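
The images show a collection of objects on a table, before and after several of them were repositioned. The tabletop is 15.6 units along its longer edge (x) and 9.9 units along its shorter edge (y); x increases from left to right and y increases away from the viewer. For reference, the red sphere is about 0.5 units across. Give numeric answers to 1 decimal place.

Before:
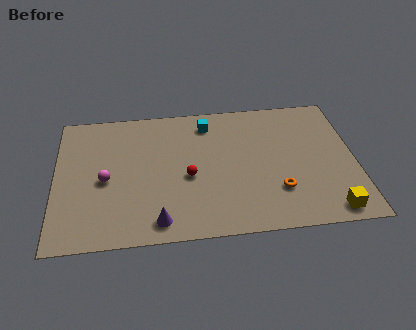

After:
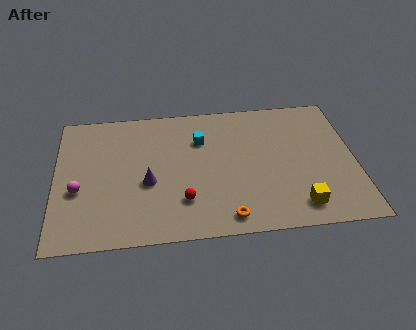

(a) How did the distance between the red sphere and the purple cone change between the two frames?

-1.1

The distance was about 3.4 in the first image and 2.3 in the second, so they moved 1.1 units closer together.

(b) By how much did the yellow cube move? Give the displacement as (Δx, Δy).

(-1.6, 0.5)

The yellow cube was at about (14.1, 1.1) and moved to about (12.5, 1.6).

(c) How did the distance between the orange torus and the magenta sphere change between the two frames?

-1.0

The distance was about 9.1 in the first image and 8.1 in the second, so they moved 1.0 units closer together.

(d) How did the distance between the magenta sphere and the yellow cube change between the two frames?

-0.5

Before: roughly 12.0 units apart; after: 11.5. That's 0.5 units closer together.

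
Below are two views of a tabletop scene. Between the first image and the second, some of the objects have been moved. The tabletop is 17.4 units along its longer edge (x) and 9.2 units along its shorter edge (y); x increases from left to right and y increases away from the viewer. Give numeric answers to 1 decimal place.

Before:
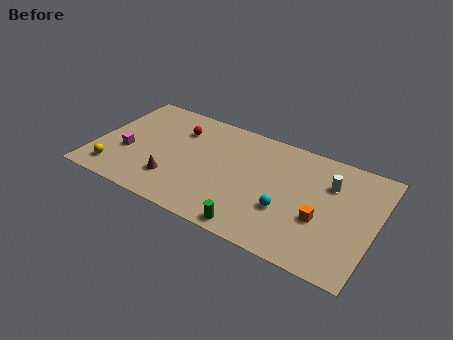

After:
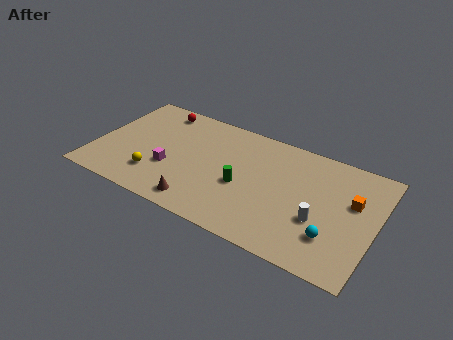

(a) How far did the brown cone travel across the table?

2.2

From (5.1, 2.4) to (7.0, 1.3), the brown cone covered √(1.9² + 1.1²) ≈ 2.2 units.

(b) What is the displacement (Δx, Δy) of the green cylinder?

(-1.1, 3.0)

The green cylinder was at about (10.4, 0.9) and moved to about (9.3, 3.9).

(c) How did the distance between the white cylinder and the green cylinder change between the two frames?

-2.1

The distance was about 6.9 in the first image and 4.8 in the second, so they moved 2.1 units closer together.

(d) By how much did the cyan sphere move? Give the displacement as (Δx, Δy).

(2.9, -0.7)

From the two frames, the cyan sphere sits at roughly (12.1, 3.2) before and (15.0, 2.5) after.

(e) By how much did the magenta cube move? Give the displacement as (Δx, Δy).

(2.8, -0.2)

The magenta cube started near (2.0, 3.5) and ended near (4.8, 3.3).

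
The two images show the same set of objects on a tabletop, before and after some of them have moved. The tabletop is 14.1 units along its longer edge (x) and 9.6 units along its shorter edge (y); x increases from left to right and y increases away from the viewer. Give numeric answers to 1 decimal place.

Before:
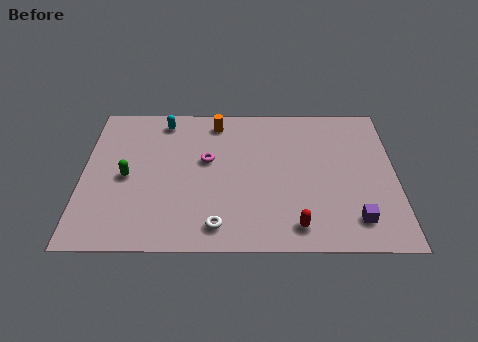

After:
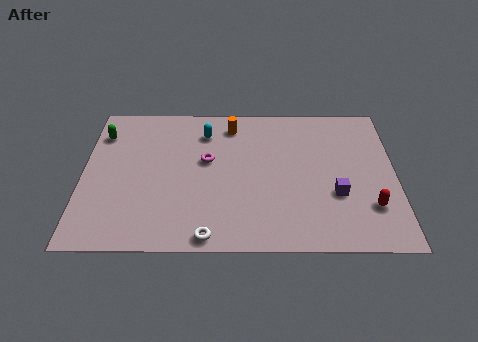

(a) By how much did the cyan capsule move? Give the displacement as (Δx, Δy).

(1.9, -0.8)

The cyan capsule was at about (3.6, 8.3) and moved to about (5.5, 7.5).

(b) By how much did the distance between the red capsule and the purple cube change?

-0.9

They were about 2.6 units apart before and 1.7 after — 0.9 units closer together.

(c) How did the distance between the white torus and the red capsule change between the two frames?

+3.9

Before: roughly 3.5 units apart; after: 7.4. That's 3.9 units further apart.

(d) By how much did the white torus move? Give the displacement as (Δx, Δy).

(-0.4, -0.6)

The white torus was at about (6.1, 1.4) and moved to about (5.7, 0.8).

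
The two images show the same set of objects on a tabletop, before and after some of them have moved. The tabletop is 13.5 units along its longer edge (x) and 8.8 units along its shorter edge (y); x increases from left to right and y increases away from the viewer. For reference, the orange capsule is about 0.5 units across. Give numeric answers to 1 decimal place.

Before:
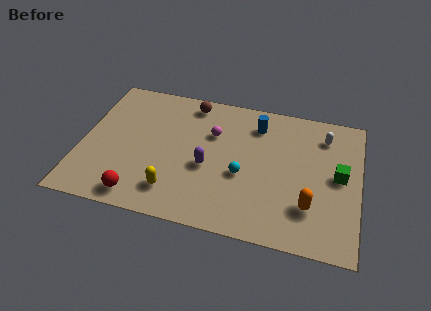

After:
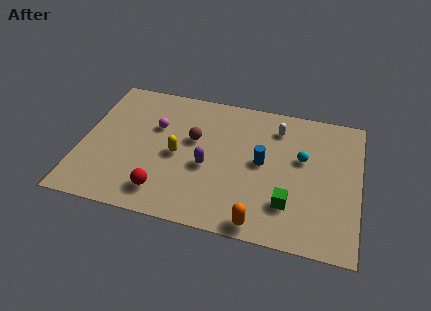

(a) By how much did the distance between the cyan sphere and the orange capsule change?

+1.3

The distance was about 3.5 in the first image and 4.8 in the second, so they moved 1.3 units further apart.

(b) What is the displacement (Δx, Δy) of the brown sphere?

(0.3, -2.4)

From the two frames, the brown sphere sits at roughly (5.1, 7.7) before and (5.4, 5.3) after.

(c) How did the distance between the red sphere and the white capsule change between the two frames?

-2.9

Before: roughly 10.4 units apart; after: 7.5. That's 2.9 units closer together.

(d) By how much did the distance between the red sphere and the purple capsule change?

-1.1

The distance was about 4.0 in the first image and 2.9 in the second, so they moved 1.1 units closer together.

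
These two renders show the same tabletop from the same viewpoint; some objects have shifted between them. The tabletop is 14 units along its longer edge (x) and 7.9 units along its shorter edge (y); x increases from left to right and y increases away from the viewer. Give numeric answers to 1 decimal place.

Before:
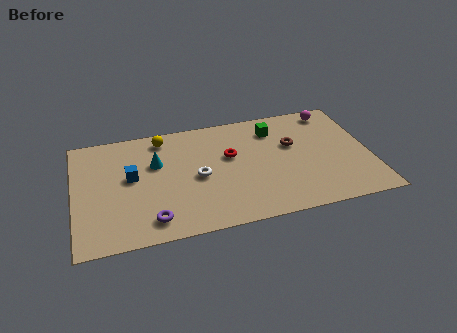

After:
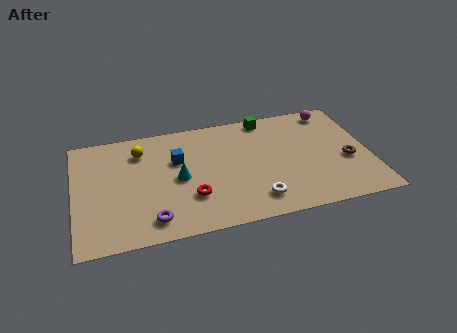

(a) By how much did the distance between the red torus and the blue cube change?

-2.0

Before: roughly 4.7 units apart; after: 2.7. That's 2.0 units closer together.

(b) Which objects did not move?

the purple torus and the magenta sphere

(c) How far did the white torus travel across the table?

3.4

The white torus moved from about (5.8, 3.7) to (8.4, 1.5), a distance of √(2.6² + 2.2²) ≈ 3.4.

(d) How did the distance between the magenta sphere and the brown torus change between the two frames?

+0.8

They were about 2.9 units apart before and 3.7 after — 0.8 units further apart.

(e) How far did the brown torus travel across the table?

3.0

The brown torus moved from about (10.4, 4.9) to (12.9, 3.2), a distance of √(2.5² + 1.7²) ≈ 3.0.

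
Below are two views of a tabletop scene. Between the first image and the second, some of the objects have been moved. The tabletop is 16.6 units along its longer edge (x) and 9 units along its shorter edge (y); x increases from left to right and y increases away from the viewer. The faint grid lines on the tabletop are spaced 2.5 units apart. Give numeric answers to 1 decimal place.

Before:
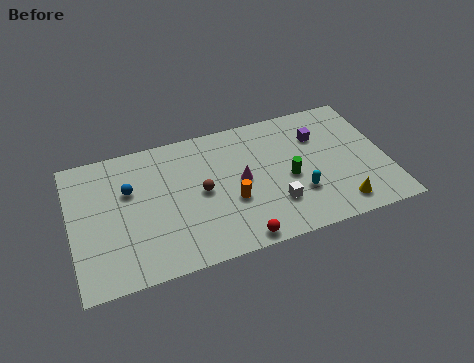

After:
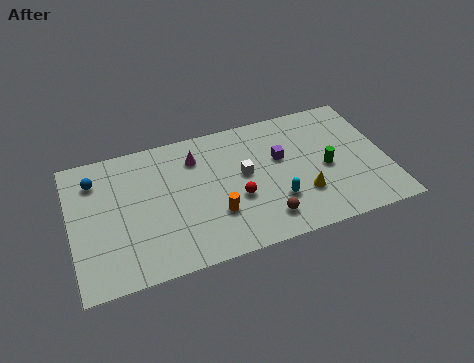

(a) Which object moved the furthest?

the brown sphere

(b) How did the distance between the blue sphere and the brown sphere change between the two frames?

+6.1

Before: roughly 3.9 units apart; after: 10.0. That's 6.1 units further apart.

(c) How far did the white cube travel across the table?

2.9

From (10.5, 2.5) to (9.1, 5.0), the white cube covered √(1.4² + 2.5²) ≈ 2.9 units.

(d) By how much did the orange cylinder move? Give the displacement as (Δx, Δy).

(-0.9, -0.6)

From the two frames, the orange cylinder sits at roughly (8.3, 3.4) before and (7.4, 2.8) after.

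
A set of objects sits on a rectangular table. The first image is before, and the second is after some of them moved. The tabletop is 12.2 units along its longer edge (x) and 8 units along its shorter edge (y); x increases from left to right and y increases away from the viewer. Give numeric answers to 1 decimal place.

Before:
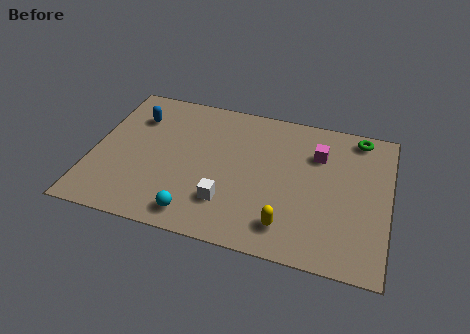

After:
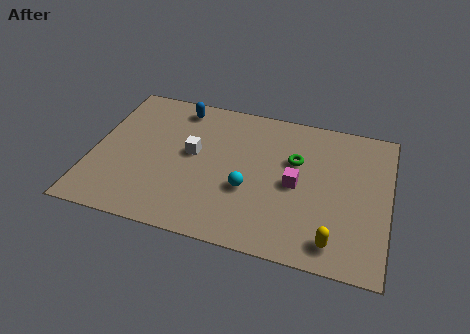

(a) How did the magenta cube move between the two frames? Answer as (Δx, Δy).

(-0.8, -1.9)

From the two frames, the magenta cube sits at roughly (9.2, 5.7) before and (8.4, 3.8) after.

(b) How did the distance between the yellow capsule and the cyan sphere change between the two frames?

+0.3

They were about 3.7 units apart before and 4.0 after — 0.3 units further apart.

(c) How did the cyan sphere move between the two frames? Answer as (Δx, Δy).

(2.0, 1.9)

The cyan sphere started near (4.5, 1.1) and ended near (6.5, 3.0).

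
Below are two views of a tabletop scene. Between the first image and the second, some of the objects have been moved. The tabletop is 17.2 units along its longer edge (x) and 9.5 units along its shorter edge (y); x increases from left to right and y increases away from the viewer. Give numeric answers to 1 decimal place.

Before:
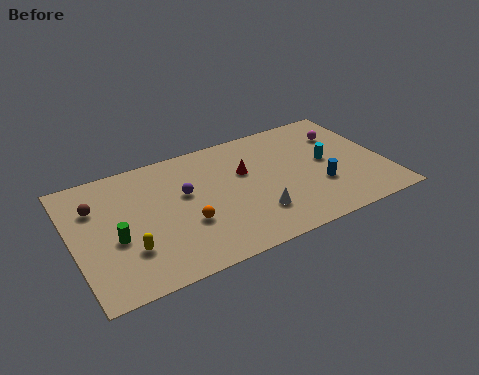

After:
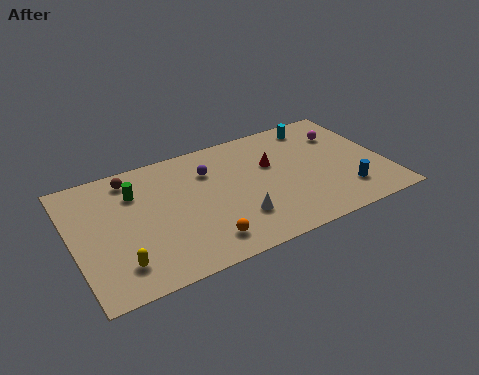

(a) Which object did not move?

the magenta sphere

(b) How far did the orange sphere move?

1.8

The orange sphere moved from about (6.0, 3.4) to (6.7, 1.7), a distance of √(0.7² + 1.7²) ≈ 1.8.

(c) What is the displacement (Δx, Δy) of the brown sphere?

(2.1, 1.4)

From the two frames, the brown sphere sits at roughly (1.4, 6.7) before and (3.5, 8.1) after.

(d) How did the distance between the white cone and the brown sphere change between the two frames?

-1.7

They were about 9.3 units apart before and 7.6 after — 1.7 units closer together.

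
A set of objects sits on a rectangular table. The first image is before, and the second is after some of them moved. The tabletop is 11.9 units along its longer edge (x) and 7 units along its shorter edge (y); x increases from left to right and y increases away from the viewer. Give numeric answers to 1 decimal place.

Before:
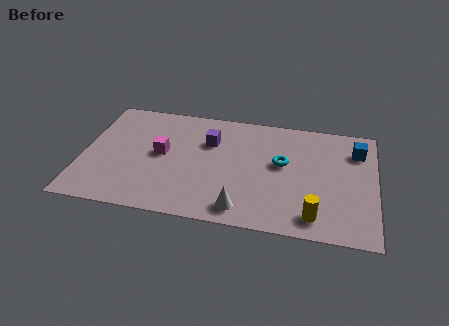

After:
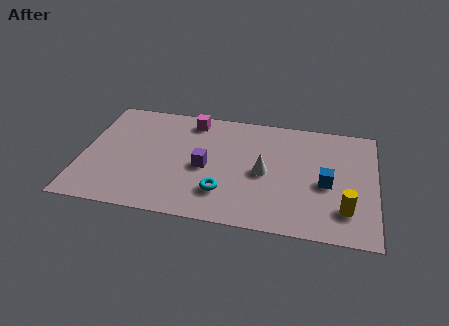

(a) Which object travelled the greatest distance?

the cyan torus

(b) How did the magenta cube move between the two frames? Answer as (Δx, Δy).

(1.1, 2.3)

The magenta cube was at about (3.2, 3.7) and moved to about (4.3, 6.0).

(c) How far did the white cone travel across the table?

2.4

From (6.6, 1.0) to (7.4, 3.3), the white cone covered √(0.8² + 2.3²) ≈ 2.4 units.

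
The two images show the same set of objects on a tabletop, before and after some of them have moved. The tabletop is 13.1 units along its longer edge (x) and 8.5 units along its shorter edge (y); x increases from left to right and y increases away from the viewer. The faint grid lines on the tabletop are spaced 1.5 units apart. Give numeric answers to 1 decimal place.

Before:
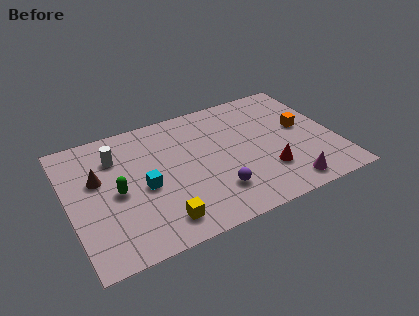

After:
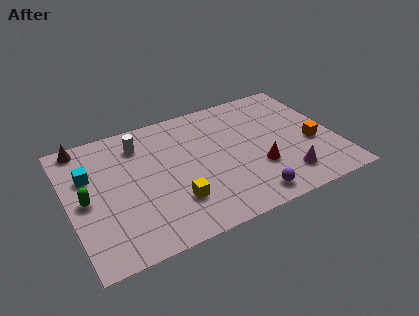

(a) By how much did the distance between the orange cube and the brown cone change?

+1.6

Before: roughly 10.1 units apart; after: 11.7. That's 1.6 units further apart.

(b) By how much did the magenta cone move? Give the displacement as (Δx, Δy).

(0.0, 0.6)

The magenta cone started near (10.3, 1.1) and ended near (10.3, 1.7).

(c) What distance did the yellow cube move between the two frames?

1.2

The yellow cube was near (4.1, 1.4) before and (4.9, 2.3) after, so it travelled √(0.8² + 0.9²) ≈ 1.2 units.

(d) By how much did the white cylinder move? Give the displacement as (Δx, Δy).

(1.2, 0.4)

The white cylinder was at about (2.5, 6.3) and moved to about (3.7, 6.7).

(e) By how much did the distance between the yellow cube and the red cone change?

-1.3

Before: roughly 5.5 units apart; after: 4.2. That's 1.3 units closer together.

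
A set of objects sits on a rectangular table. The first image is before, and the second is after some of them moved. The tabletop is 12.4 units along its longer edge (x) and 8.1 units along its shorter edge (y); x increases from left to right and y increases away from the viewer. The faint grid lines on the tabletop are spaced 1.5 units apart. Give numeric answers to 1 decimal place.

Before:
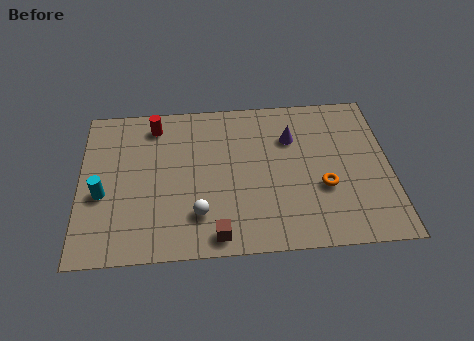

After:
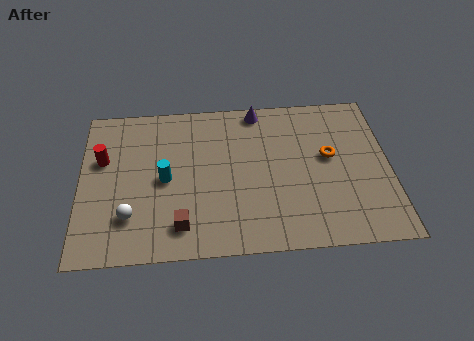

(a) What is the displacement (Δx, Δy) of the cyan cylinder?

(2.5, 0.6)

From the two frames, the cyan cylinder sits at roughly (0.9, 3.3) before and (3.4, 3.9) after.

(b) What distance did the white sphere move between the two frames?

2.7

The white sphere moved from about (4.7, 2.0) to (2.0, 2.1), a distance of √(2.7² + 0.1²) ≈ 2.7.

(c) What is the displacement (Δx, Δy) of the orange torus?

(0.3, 1.6)

From the two frames, the orange torus sits at roughly (9.7, 3.0) before and (10.0, 4.6) after.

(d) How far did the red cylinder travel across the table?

2.7

From (3.0, 6.8) to (0.9, 5.1), the red cylinder covered √(2.1² + 1.7²) ≈ 2.7 units.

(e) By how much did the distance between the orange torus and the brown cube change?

+2.0

The distance was about 4.8 in the first image and 6.8 in the second, so they moved 2.0 units further apart.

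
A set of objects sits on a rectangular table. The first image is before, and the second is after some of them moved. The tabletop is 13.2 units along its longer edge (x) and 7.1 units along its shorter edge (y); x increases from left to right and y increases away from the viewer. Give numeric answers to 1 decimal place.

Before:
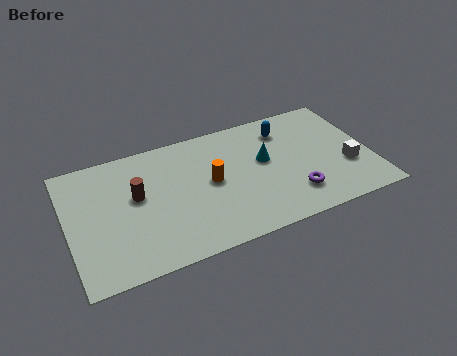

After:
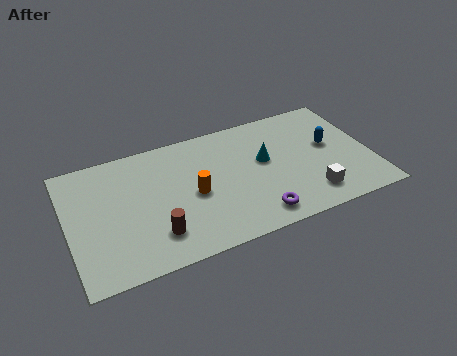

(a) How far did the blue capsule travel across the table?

2.4

The blue capsule moved from about (9.7, 5.6) to (11.5, 4.0), a distance of √(1.8² + 1.6²) ≈ 2.4.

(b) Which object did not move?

the cyan cone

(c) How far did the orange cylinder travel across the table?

0.9

The orange cylinder moved from about (6.2, 3.7) to (5.4, 3.3), a distance of √(0.8² + 0.4²) ≈ 0.9.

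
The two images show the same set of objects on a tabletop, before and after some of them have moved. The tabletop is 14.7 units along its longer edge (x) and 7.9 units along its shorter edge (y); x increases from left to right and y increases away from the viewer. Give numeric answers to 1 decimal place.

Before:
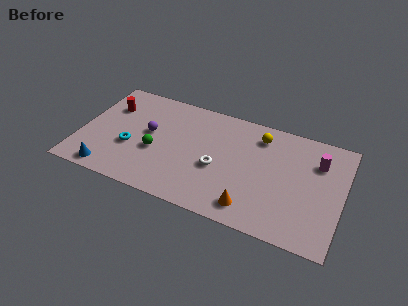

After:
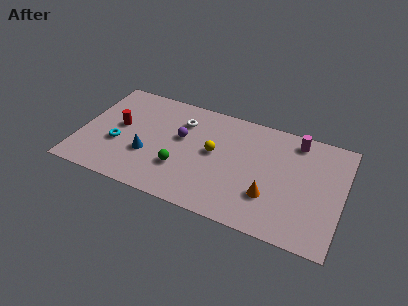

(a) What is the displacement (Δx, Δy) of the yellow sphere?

(-2.4, -2.1)

The yellow sphere started near (9.9, 6.4) and ended near (7.5, 4.3).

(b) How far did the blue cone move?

2.8

The blue cone was near (1.9, 0.9) before and (3.9, 2.8) after, so it travelled √(2.0² + 1.9²) ≈ 2.8 units.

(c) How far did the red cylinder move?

1.5

The red cylinder moved from about (1.4, 5.6) to (2.1, 4.3), a distance of √(0.7² + 1.3²) ≈ 1.5.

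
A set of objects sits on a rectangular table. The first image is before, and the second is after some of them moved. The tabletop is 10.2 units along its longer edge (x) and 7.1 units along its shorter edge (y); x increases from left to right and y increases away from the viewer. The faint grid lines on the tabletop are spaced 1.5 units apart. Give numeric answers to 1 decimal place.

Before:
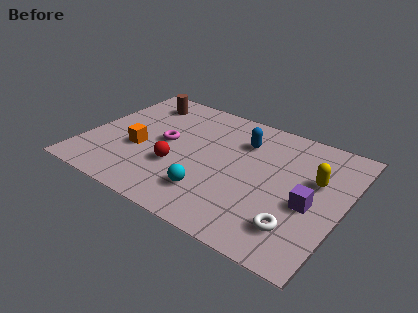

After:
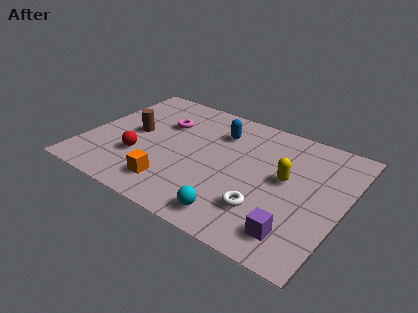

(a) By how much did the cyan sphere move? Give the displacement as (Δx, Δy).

(1.1, -0.7)

The cyan sphere was at about (5.3, 1.7) and moved to about (6.4, 1.0).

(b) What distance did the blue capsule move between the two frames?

1.0

The blue capsule was near (6.0, 5.2) before and (5.0, 5.3) after, so it travelled √(1.0² + 0.1²) ≈ 1.0 units.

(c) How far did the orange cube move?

2.1

From (2.2, 2.8) to (3.8, 1.4), the orange cube covered √(1.6² + 1.4²) ≈ 2.1 units.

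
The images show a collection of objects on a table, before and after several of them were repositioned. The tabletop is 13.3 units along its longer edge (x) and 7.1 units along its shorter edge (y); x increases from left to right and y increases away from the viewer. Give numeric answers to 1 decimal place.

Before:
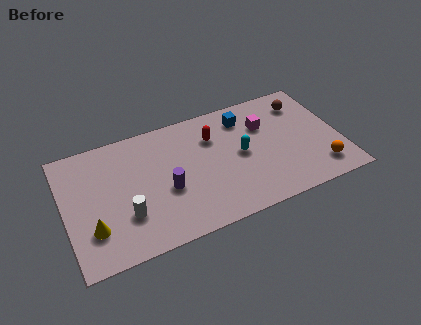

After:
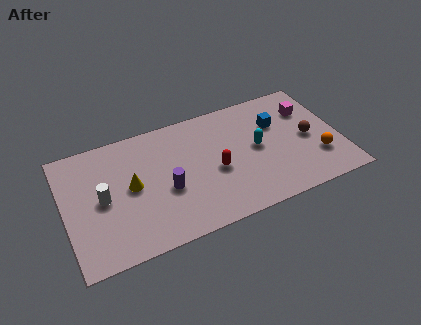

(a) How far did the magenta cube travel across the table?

2.2

From (9.8, 4.9) to (12.0, 5.1), the magenta cube covered √(2.2² + 0.2²) ≈ 2.2 units.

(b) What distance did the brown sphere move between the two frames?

2.2

The brown sphere was near (11.8, 5.6) before and (11.8, 3.4) after, so it travelled √(0.0² + 2.2²) ≈ 2.2 units.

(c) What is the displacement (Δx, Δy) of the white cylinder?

(-1.0, 1.3)

From the two frames, the white cylinder sits at roughly (2.8, 2.2) before and (1.8, 3.5) after.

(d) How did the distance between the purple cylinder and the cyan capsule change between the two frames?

+0.8

They were about 3.8 units apart before and 4.6 after — 0.8 units further apart.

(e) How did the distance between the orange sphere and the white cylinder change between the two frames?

+1.1

They were about 9.3 units apart before and 10.4 after — 1.1 units further apart.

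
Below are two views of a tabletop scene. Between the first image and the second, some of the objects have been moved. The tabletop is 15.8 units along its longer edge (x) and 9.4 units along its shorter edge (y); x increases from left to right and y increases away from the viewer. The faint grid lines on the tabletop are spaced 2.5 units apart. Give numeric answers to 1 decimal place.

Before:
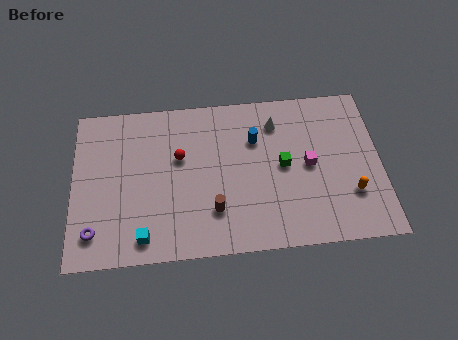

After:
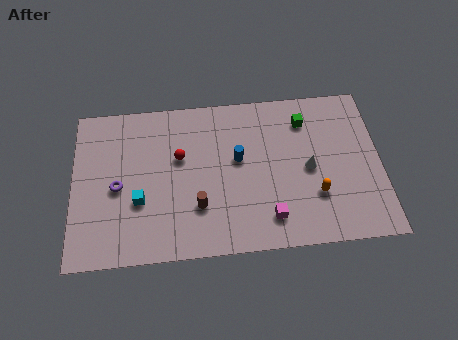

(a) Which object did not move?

the red sphere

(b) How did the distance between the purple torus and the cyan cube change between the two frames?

-1.1

The distance was about 2.5 in the first image and 1.4 in the second, so they moved 1.1 units closer together.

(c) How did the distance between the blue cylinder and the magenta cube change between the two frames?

+0.7

They were about 3.2 units apart before and 3.9 after — 0.7 units further apart.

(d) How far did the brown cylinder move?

0.9

The brown cylinder moved from about (7.2, 2.5) to (6.4, 2.8), a distance of √(0.8² + 0.3²) ≈ 0.9.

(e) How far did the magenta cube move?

3.6

The magenta cube was near (12.1, 4.7) before and (10.0, 1.8) after, so it travelled √(2.1² + 2.9²) ≈ 3.6 units.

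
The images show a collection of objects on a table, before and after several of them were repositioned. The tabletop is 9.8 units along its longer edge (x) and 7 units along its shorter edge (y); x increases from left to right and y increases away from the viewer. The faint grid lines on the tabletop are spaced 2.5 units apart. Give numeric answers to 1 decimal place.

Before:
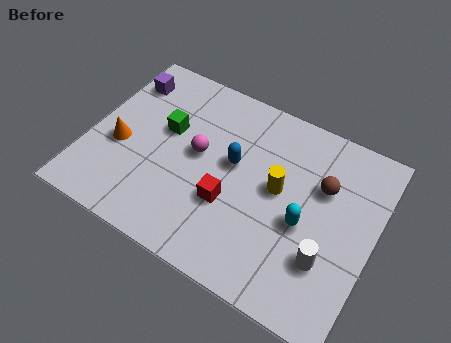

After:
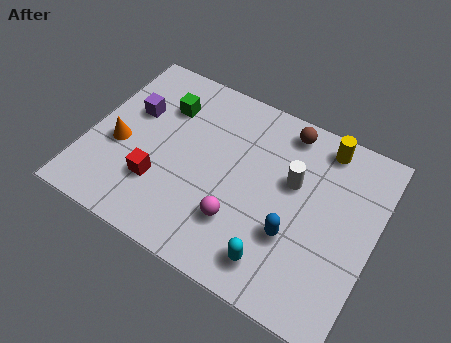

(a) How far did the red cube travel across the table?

2.4

The red cube moved from about (5.0, 2.5) to (2.6, 2.1), a distance of √(2.4² + 0.4²) ≈ 2.4.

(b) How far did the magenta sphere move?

2.5

From (3.7, 3.8) to (5.4, 2.0), the magenta sphere covered √(1.7² + 1.8²) ≈ 2.5 units.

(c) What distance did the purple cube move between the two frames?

1.2

From (0.8, 5.5) to (1.3, 4.4), the purple cube covered √(0.5² + 1.1²) ≈ 1.2 units.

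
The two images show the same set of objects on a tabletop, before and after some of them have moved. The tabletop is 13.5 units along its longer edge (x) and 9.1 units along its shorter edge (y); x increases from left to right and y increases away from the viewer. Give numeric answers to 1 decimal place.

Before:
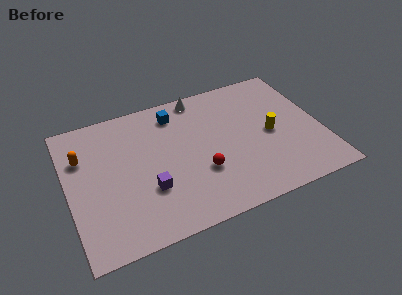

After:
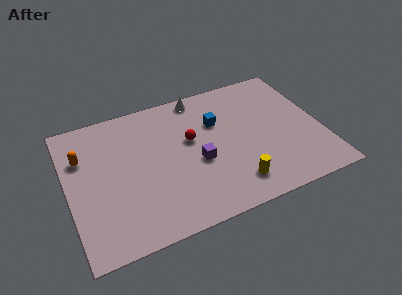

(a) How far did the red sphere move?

2.3

The red sphere was near (6.9, 3.1) before and (6.6, 5.4) after, so it travelled √(0.3² + 2.3²) ≈ 2.3 units.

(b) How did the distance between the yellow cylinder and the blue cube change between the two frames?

-1.4

They were about 5.8 units apart before and 4.4 after — 1.4 units closer together.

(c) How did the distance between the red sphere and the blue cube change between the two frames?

-2.8

The distance was about 4.5 in the first image and 1.7 in the second, so they moved 2.8 units closer together.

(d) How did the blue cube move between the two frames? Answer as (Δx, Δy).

(2.1, -1.4)

The blue cube started near (6.0, 7.5) and ended near (8.1, 6.1).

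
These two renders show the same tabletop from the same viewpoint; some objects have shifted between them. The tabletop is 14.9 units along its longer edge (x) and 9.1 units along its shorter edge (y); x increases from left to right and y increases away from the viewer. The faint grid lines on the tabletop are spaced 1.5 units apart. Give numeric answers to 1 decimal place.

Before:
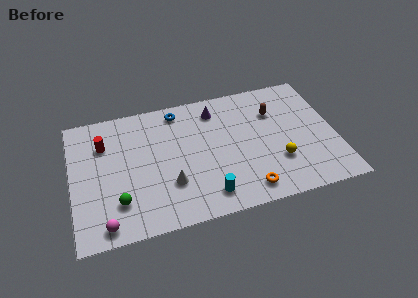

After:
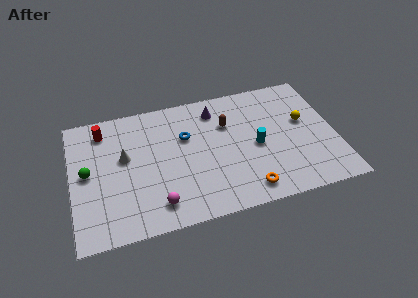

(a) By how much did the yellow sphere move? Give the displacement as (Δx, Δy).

(1.7, 2.5)

The yellow sphere was at about (11.5, 2.8) and moved to about (13.2, 5.3).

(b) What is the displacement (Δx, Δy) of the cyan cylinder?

(3.0, 2.7)

The cyan cylinder started near (7.4, 1.5) and ended near (10.4, 4.2).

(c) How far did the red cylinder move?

1.0

The red cylinder moved from about (1.9, 6.5) to (1.9, 7.5), a distance of √(0.0² + 1.0²) ≈ 1.0.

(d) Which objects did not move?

the orange torus and the purple cone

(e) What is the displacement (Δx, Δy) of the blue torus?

(0.3, -2.0)

The blue torus was at about (6.2, 7.9) and moved to about (6.5, 5.9).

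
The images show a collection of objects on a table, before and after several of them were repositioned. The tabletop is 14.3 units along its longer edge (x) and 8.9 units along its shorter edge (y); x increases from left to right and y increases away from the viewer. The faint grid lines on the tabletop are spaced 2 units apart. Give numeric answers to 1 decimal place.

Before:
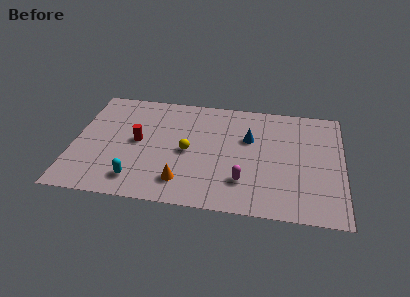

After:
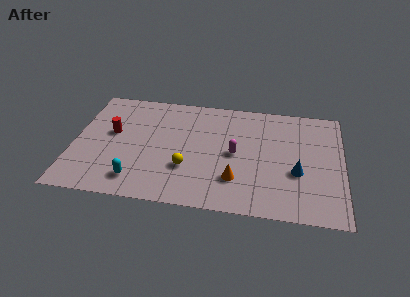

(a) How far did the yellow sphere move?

1.3

The yellow sphere was near (6.1, 4.2) before and (6.1, 2.9) after, so it travelled √(0.0² + 1.3²) ≈ 1.3 units.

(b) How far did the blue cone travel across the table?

3.5

The blue cone moved from about (9.3, 5.7) to (11.9, 3.4), a distance of √(2.6² + 2.3²) ≈ 3.5.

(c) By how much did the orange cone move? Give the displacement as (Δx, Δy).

(2.8, 0.6)

The orange cone started near (5.9, 1.8) and ended near (8.7, 2.4).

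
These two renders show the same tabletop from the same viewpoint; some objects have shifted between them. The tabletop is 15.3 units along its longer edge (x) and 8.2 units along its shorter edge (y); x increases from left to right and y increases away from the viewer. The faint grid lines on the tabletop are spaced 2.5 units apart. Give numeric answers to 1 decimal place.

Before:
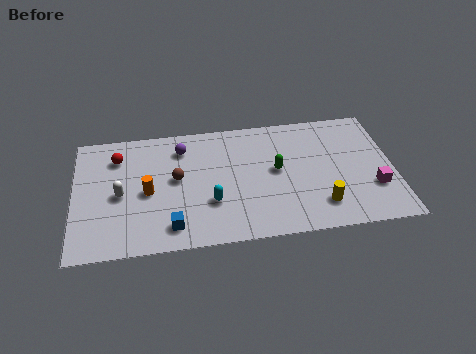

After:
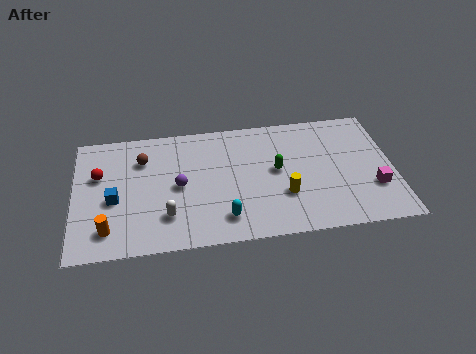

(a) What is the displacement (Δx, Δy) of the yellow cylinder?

(-1.7, 0.9)

The yellow cylinder started near (11.7, 1.8) and ended near (10.0, 2.7).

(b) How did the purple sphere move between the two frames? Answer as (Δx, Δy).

(-0.2, -2.5)

The purple sphere was at about (5.2, 6.5) and moved to about (5.0, 4.0).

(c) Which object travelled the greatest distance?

the blue cube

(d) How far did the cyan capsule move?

1.3

The cyan capsule was near (6.5, 2.7) before and (7.1, 1.6) after, so it travelled √(0.6² + 1.1²) ≈ 1.3 units.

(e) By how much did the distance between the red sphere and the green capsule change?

+0.7

The distance was about 7.8 in the first image and 8.5 in the second, so they moved 0.7 units further apart.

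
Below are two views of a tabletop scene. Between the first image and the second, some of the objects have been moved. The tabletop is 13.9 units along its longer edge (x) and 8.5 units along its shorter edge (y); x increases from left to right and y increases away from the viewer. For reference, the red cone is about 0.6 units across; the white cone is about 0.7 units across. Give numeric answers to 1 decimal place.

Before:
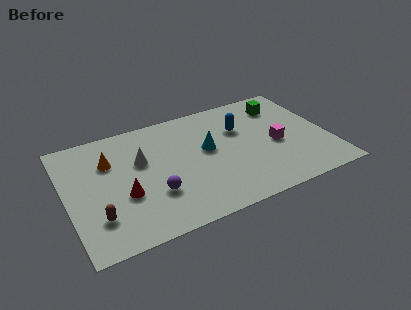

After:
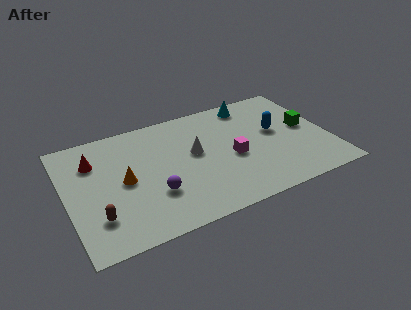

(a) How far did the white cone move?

2.8

The white cone moved from about (4.0, 5.3) to (6.8, 4.8), a distance of √(2.8² + 0.5²) ≈ 2.8.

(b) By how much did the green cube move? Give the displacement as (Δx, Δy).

(1.0, -2.2)

The green cube was at about (11.8, 6.7) and moved to about (12.8, 4.5).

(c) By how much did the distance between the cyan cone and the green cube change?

-0.8

They were about 4.7 units apart before and 3.9 after — 0.8 units closer together.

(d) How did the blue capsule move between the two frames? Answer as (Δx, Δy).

(1.8, -0.9)

The blue capsule started near (9.4, 5.7) and ended near (11.2, 4.8).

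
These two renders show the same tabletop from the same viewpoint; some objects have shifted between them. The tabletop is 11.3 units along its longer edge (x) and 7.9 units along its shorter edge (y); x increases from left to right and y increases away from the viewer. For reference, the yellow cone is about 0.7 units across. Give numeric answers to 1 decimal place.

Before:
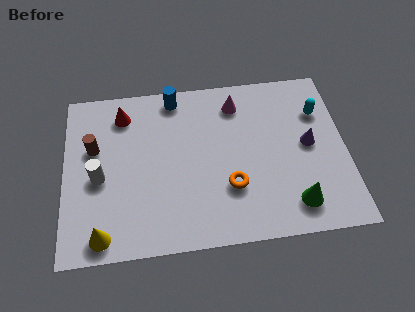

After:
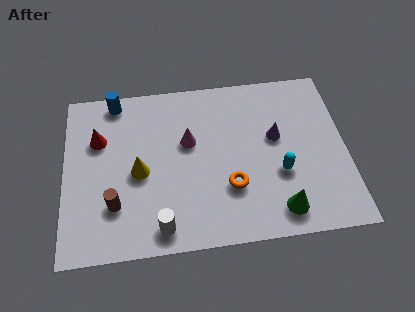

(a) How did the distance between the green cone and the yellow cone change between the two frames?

-1.6

They were about 7.6 units apart before and 6.0 after — 1.6 units closer together.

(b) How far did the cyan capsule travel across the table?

3.2

From (10.3, 5.6) to (8.6, 2.9), the cyan capsule covered √(1.7² + 2.7²) ≈ 3.2 units.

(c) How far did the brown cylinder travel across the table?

2.8

The brown cylinder was near (1.2, 4.9) before and (2.0, 2.2) after, so it travelled √(0.8² + 2.7²) ≈ 2.8 units.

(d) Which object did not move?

the orange torus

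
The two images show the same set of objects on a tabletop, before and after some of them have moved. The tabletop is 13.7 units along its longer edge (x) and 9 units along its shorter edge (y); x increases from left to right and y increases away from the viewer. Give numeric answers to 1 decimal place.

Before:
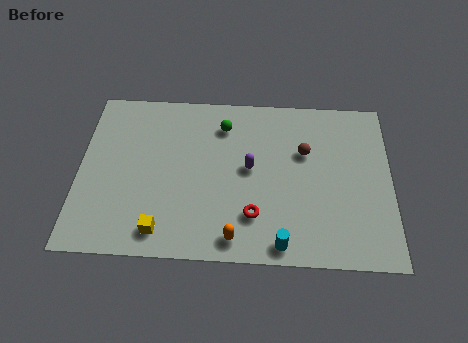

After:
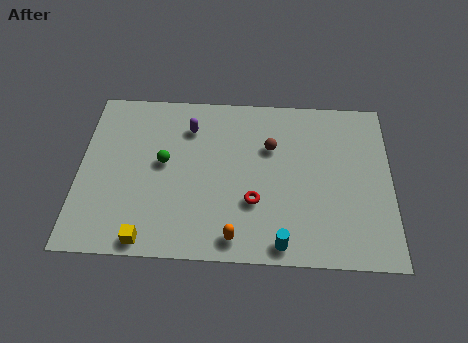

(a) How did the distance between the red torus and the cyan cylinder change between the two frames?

+0.6

They were about 1.8 units apart before and 2.4 after — 0.6 units further apart.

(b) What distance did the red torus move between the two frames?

0.7

From (7.7, 2.3) to (7.7, 3.0), the red torus covered √(0.0² + 0.7²) ≈ 0.7 units.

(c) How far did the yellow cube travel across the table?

0.8

From (3.7, 1.3) to (3.1, 0.8), the yellow cube covered √(0.6² + 0.5²) ≈ 0.8 units.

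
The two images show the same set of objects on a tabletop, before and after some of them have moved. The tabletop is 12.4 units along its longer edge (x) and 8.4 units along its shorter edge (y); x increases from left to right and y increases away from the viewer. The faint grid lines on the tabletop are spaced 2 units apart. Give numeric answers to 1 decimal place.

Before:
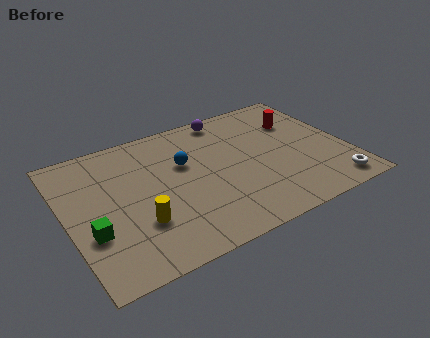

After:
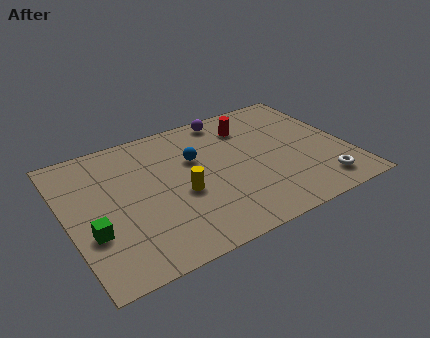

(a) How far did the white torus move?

0.6

From (11.3, 1.1) to (10.8, 1.4), the white torus covered √(0.5² + 0.3²) ≈ 0.6 units.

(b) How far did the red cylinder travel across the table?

2.3

The red cylinder moved from about (10.6, 5.9) to (8.4, 6.5), a distance of √(2.2² + 0.6²) ≈ 2.3.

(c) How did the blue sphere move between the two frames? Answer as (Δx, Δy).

(0.5, 0.1)

The blue sphere was at about (5.3, 5.3) and moved to about (5.8, 5.4).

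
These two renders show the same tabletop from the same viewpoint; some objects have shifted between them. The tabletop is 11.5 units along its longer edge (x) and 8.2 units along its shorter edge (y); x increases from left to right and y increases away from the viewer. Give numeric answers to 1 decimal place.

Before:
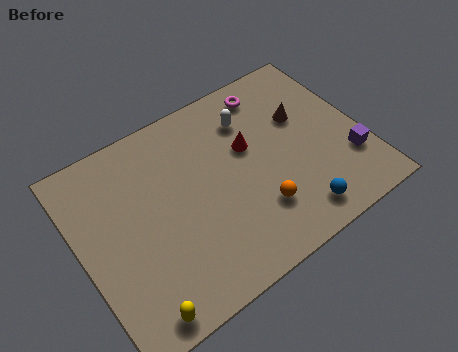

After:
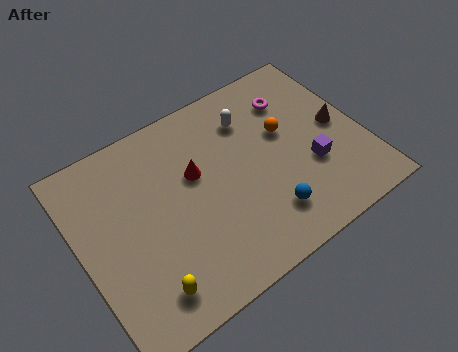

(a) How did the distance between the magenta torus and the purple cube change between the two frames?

-1.9

The distance was about 5.2 in the first image and 3.3 in the second, so they moved 1.9 units closer together.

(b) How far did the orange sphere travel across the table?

3.2

The orange sphere was near (6.8, 2.2) before and (8.5, 4.9) after, so it travelled √(1.7² + 2.7²) ≈ 3.2 units.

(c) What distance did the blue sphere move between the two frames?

1.3

From (8.2, 1.2) to (7.1, 1.8), the blue sphere covered √(1.1² + 0.6²) ≈ 1.3 units.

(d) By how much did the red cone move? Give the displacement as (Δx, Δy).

(-2.2, 0.0)

The red cone was at about (7.0, 5.0) and moved to about (4.8, 5.0).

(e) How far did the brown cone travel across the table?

1.7

From (9.3, 5.2) to (10.6, 4.1), the brown cone covered √(1.3² + 1.1²) ≈ 1.7 units.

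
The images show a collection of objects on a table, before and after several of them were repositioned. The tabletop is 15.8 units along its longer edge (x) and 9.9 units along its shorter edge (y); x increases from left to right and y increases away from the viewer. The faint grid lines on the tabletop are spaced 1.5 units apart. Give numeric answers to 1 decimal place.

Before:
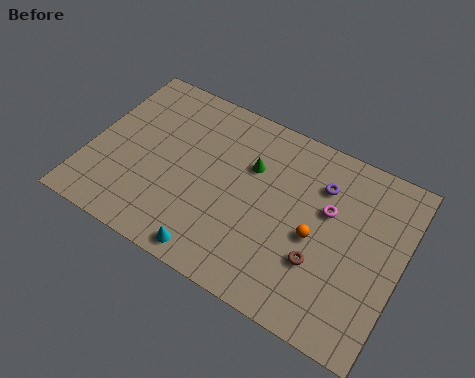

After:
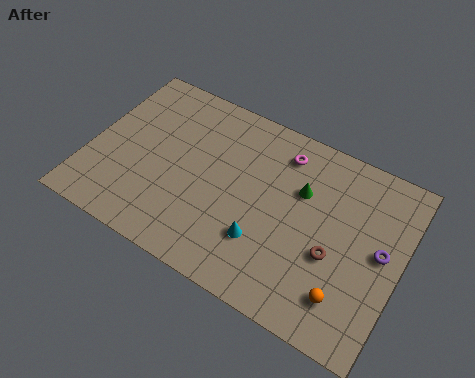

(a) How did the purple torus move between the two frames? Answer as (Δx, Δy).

(3.3, -2.1)

The purple torus was at about (11.5, 7.3) and moved to about (14.8, 5.2).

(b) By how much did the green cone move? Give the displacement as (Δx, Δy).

(2.6, -0.1)

The green cone was at about (8.0, 6.6) and moved to about (10.6, 6.5).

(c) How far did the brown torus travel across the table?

0.9

From (12.0, 3.2) to (12.6, 3.9), the brown torus covered √(0.6² + 0.7²) ≈ 0.9 units.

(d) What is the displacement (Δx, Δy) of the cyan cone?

(2.3, 1.9)

From the two frames, the cyan cone sits at roughly (6.9, 1.0) before and (9.2, 2.9) after.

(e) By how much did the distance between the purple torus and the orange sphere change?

+0.5

The distance was about 2.9 in the first image and 3.4 in the second, so they moved 0.5 units further apart.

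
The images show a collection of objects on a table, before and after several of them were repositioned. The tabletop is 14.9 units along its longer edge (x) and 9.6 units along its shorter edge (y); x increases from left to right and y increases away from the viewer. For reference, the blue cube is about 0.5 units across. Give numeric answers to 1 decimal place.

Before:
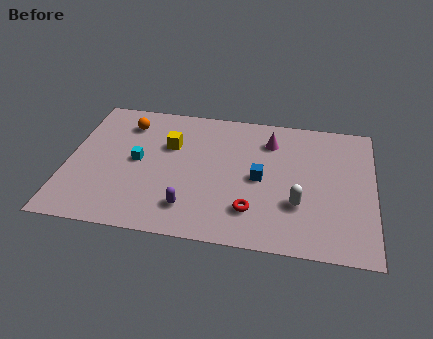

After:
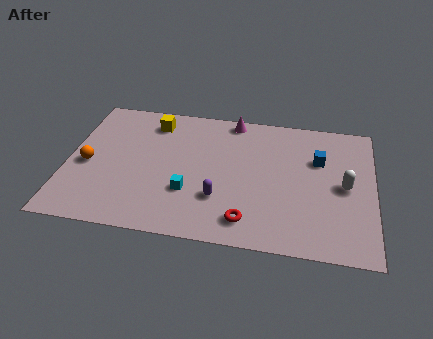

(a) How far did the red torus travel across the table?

0.7

The red torus moved from about (9.1, 2.3) to (8.9, 1.6), a distance of √(0.2² + 0.7²) ≈ 0.7.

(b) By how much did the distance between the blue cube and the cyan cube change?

+1.0

Before: roughly 6.0 units apart; after: 7.0. That's 1.0 units further apart.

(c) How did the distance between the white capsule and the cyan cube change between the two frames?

-0.4

They were about 8.1 units apart before and 7.7 after — 0.4 units closer together.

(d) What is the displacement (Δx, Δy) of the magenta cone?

(-1.9, 1.3)

The magenta cone was at about (9.8, 7.4) and moved to about (7.9, 8.7).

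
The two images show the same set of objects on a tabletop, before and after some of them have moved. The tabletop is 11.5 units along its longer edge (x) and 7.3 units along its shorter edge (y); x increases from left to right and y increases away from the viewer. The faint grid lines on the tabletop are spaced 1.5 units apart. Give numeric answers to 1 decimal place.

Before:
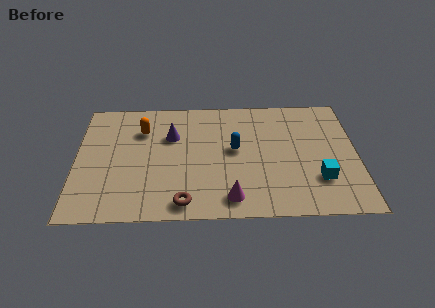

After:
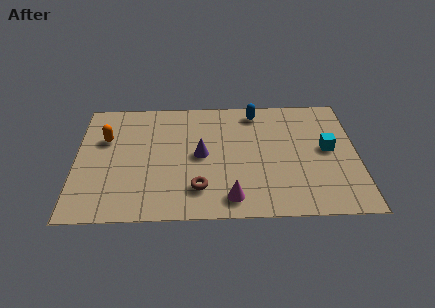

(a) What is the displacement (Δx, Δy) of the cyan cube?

(0.4, 1.8)

The cyan cube was at about (9.9, 2.1) and moved to about (10.3, 3.9).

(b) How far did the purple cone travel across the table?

1.7

The purple cone was near (3.9, 4.9) before and (5.1, 3.7) after, so it travelled √(1.2² + 1.2²) ≈ 1.7 units.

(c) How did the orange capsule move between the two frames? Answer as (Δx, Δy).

(-1.5, -0.5)

The orange capsule was at about (2.7, 5.3) and moved to about (1.2, 4.8).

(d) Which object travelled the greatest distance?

the blue capsule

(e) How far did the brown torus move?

1.0

The brown torus was near (4.4, 0.9) before and (5.0, 1.7) after, so it travelled √(0.6² + 0.8²) ≈ 1.0 units.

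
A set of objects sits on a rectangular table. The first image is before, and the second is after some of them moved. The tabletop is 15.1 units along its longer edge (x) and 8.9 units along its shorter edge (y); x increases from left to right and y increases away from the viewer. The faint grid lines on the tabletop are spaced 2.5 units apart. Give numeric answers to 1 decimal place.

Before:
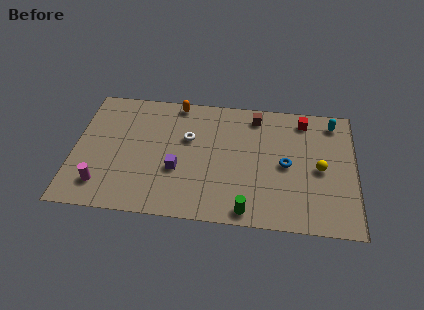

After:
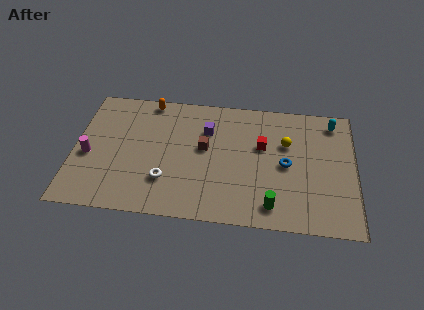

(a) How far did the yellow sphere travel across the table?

2.4

The yellow sphere moved from about (13.2, 4.2) to (11.4, 5.8), a distance of √(1.8² + 1.6²) ≈ 2.4.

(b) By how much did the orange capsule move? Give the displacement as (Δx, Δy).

(-1.5, 0.0)

From the two frames, the orange capsule sits at roughly (5.4, 8.1) before and (3.9, 8.1) after.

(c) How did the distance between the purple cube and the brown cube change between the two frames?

-4.6

They were about 5.9 units apart before and 1.3 after — 4.6 units closer together.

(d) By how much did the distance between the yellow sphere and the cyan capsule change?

-0.4

Before: roughly 3.5 units apart; after: 3.1. That's 0.4 units closer together.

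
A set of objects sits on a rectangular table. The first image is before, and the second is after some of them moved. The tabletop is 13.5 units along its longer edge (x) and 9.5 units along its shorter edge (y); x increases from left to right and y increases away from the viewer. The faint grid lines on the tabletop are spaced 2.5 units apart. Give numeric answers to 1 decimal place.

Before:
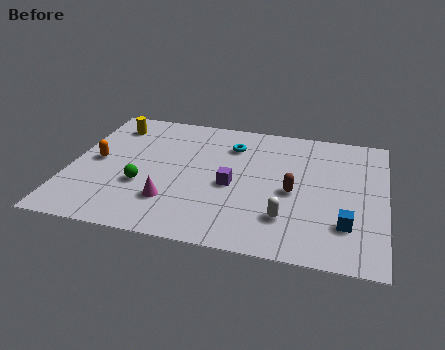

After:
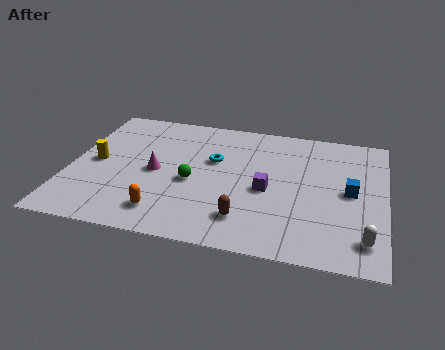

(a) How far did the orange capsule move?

4.5

The orange capsule moved from about (1.1, 4.8) to (4.3, 1.7), a distance of √(3.2² + 3.1²) ≈ 4.5.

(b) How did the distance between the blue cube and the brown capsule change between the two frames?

+2.2

The distance was about 2.9 in the first image and 5.1 in the second, so they moved 2.2 units further apart.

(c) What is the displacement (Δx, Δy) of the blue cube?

(0.1, 2.3)

The blue cube was at about (11.9, 2.5) and moved to about (12.0, 4.8).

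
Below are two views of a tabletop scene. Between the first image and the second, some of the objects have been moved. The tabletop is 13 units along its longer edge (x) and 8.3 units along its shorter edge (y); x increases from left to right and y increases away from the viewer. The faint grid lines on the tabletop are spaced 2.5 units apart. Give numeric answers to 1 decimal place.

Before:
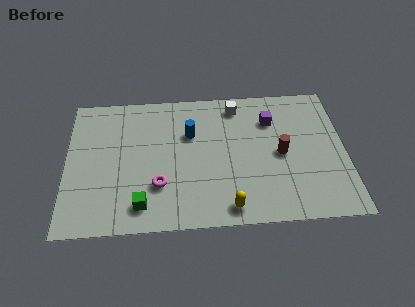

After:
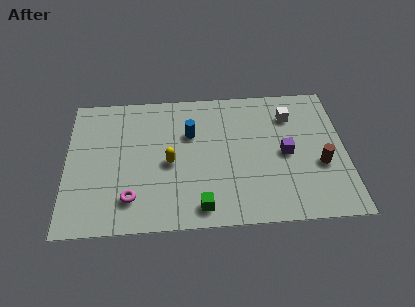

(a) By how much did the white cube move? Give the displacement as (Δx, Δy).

(2.5, -0.8)

From the two frames, the white cube sits at roughly (8.0, 7.1) before and (10.5, 6.3) after.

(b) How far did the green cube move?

2.7

From (3.5, 1.4) to (6.2, 1.1), the green cube covered √(2.7² + 0.3²) ≈ 2.7 units.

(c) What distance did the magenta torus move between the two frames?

1.5

The magenta torus moved from about (4.3, 2.5) to (3.0, 1.8), a distance of √(1.3² + 0.7²) ≈ 1.5.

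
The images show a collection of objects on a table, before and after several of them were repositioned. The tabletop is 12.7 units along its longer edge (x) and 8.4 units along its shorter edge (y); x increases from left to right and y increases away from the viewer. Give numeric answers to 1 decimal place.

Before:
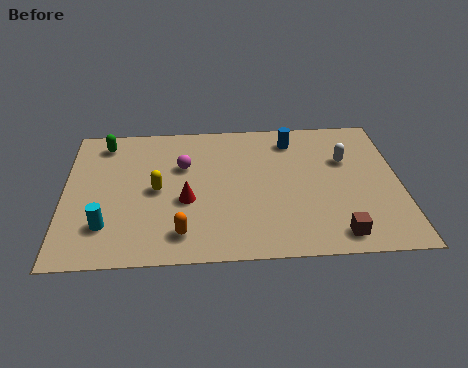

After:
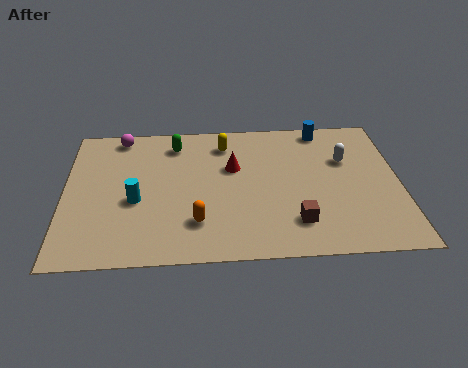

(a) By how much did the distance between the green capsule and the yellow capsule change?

-1.7

Before: roughly 3.6 units apart; after: 1.9. That's 1.7 units closer together.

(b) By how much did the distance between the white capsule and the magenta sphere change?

+2.6

They were about 6.2 units apart before and 8.8 after — 2.6 units further apart.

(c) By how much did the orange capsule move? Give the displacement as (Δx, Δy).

(0.6, 0.6)

The orange capsule was at about (4.4, 1.5) and moved to about (5.0, 2.1).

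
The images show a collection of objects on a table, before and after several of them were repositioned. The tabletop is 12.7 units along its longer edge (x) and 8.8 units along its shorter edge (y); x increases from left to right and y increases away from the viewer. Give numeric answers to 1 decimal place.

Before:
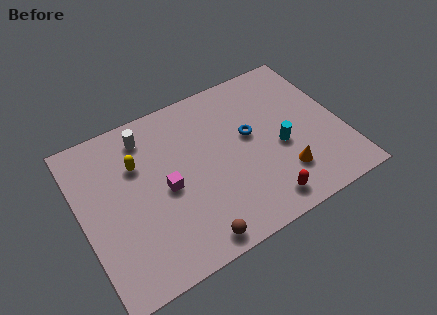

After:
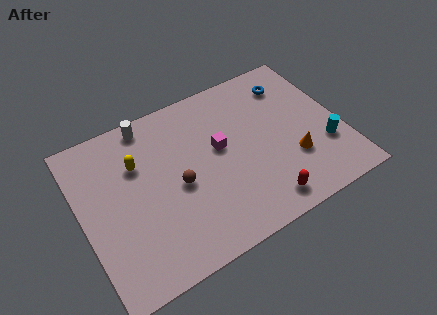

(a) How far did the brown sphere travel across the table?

3.1

The brown sphere moved from about (4.8, 0.9) to (4.6, 4.0), a distance of √(0.2² + 3.1²) ≈ 3.1.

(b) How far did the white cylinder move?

0.6

The white cylinder was near (3.5, 7.3) before and (3.7, 7.9) after, so it travelled √(0.2² + 0.6²) ≈ 0.6 units.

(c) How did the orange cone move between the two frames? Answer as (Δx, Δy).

(0.6, 0.6)

The orange cone started near (9.5, 2.2) and ended near (10.1, 2.8).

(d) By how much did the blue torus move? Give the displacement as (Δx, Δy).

(2.4, 2.0)

From the two frames, the blue torus sits at roughly (8.3, 5.0) before and (10.7, 7.0) after.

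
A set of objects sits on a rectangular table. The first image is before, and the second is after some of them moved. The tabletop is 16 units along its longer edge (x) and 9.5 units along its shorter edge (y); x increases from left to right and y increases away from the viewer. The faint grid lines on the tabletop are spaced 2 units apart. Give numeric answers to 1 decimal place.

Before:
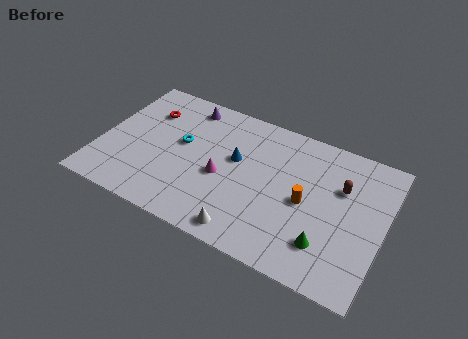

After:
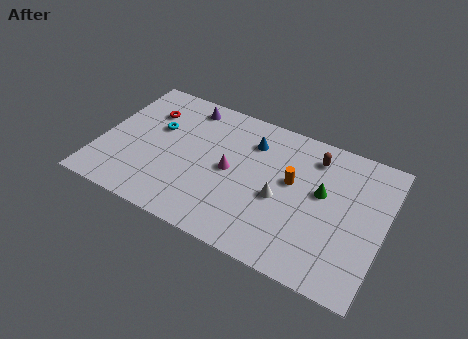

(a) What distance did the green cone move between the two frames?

3.3

From (13.1, 2.3) to (12.5, 5.5), the green cone covered √(0.6² + 3.2²) ≈ 3.3 units.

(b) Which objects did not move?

the red torus and the purple cone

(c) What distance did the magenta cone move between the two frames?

0.7

From (7.0, 4.1) to (7.4, 4.7), the magenta cone covered √(0.4² + 0.6²) ≈ 0.7 units.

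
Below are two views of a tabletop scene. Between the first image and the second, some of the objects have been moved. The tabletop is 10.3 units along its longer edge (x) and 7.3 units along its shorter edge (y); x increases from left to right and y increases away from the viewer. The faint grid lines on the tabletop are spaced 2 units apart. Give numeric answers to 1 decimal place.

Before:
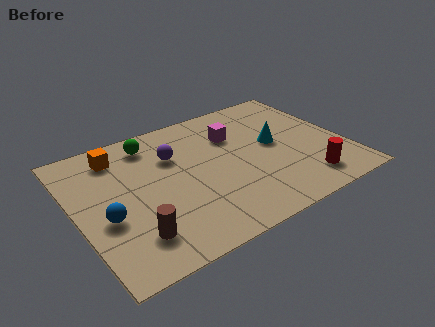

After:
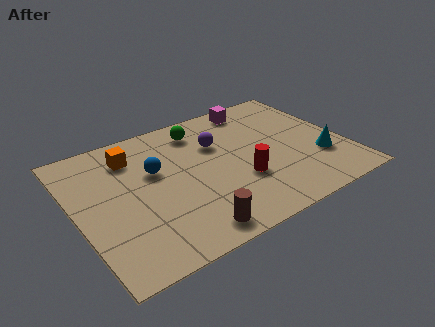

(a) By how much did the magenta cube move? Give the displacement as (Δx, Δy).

(1.1, 1.3)

The magenta cube started near (6.3, 5.1) and ended near (7.4, 6.4).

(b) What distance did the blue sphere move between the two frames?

2.6

From (1.0, 2.9) to (3.1, 4.5), the blue sphere covered √(2.1² + 1.6²) ≈ 2.6 units.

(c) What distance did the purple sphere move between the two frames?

1.7

The purple sphere was near (3.9, 5.0) before and (5.6, 4.9) after, so it travelled √(1.7² + 0.1²) ≈ 1.7 units.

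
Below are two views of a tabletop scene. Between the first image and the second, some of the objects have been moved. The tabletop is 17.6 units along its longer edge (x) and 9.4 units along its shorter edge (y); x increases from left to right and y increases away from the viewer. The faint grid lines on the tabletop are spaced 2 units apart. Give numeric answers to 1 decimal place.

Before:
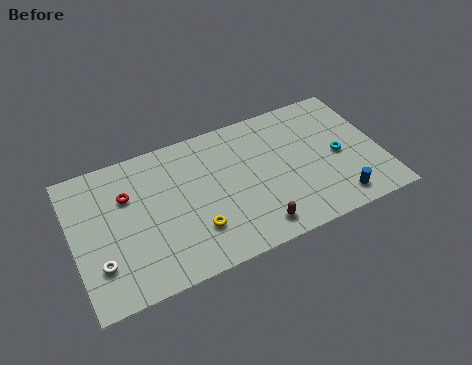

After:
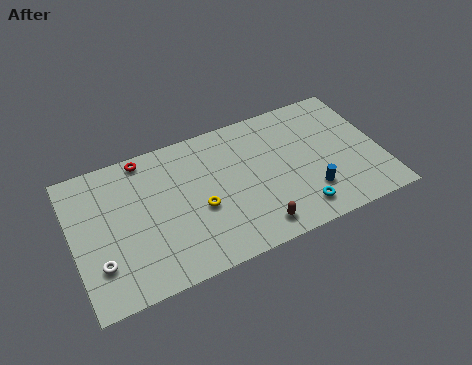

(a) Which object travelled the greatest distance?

the cyan torus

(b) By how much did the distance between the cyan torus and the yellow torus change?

-2.8

They were about 8.7 units apart before and 5.9 after — 2.8 units closer together.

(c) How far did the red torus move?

2.4

The red torus was near (3.2, 6.4) before and (4.4, 8.5) after, so it travelled √(1.2² + 2.1²) ≈ 2.4 units.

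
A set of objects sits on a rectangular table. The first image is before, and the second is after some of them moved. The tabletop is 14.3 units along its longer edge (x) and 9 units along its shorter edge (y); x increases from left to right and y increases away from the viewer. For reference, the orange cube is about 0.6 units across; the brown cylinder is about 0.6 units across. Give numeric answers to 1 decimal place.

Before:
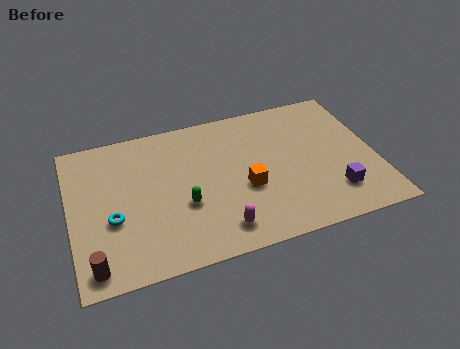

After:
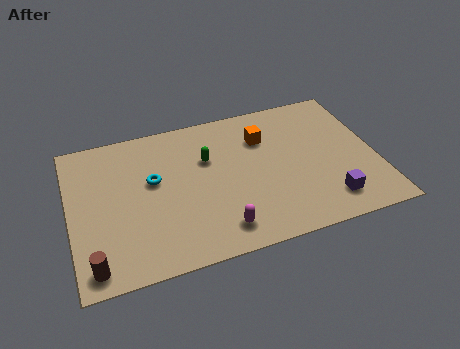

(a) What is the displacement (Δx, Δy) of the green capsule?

(1.3, 2.5)

The green capsule was at about (5.2, 3.4) and moved to about (6.5, 5.9).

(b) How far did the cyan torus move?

2.7

The cyan torus was near (1.9, 3.5) before and (3.9, 5.3) after, so it travelled √(2.0² + 1.8²) ≈ 2.7 units.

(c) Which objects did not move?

the magenta capsule and the brown cylinder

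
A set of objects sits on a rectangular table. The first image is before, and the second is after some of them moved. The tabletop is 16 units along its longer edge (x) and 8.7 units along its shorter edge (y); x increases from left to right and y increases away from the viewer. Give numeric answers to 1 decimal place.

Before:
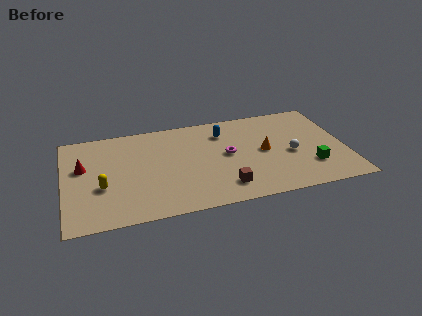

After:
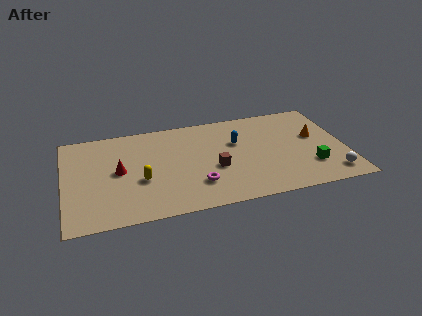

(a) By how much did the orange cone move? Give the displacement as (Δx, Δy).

(3.0, 0.7)

From the two frames, the orange cone sits at roughly (11.4, 4.4) before and (14.4, 5.1) after.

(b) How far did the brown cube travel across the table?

1.8

From (8.9, 1.7) to (8.5, 3.5), the brown cube covered √(0.4² + 1.8²) ≈ 1.8 units.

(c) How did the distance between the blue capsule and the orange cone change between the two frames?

+1.3

They were about 3.2 units apart before and 4.5 after — 1.3 units further apart.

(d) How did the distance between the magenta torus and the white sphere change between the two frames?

+4.0

The distance was about 3.7 in the first image and 7.7 in the second, so they moved 4.0 units further apart.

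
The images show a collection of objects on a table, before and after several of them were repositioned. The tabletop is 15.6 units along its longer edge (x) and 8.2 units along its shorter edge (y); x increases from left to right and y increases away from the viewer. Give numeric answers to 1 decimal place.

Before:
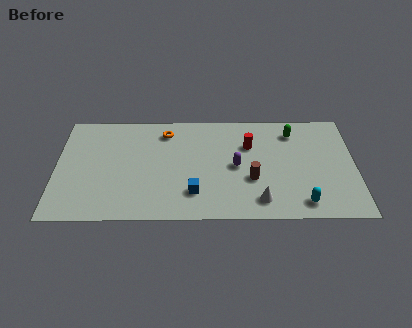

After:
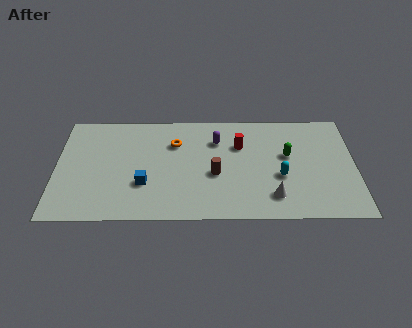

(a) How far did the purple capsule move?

2.2

The purple capsule was near (9.4, 4.0) before and (8.4, 6.0) after, so it travelled √(1.0² + 2.0²) ≈ 2.2 units.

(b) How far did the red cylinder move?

0.5

The red cylinder was near (10.1, 5.6) before and (9.6, 5.6) after, so it travelled √(0.5² + 0.0²) ≈ 0.5 units.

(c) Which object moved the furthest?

the blue cube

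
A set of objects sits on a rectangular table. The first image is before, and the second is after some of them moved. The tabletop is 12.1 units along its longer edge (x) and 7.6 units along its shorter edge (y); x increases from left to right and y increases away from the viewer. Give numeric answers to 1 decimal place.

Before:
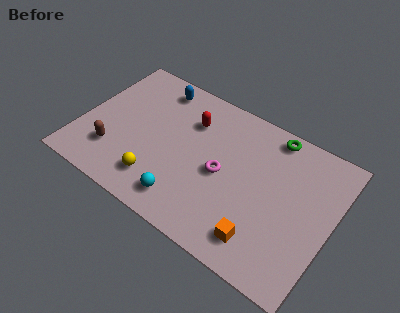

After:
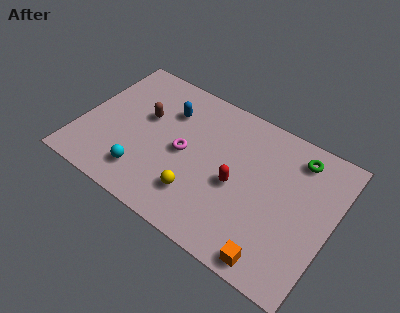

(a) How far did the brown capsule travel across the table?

2.8

From (1.8, 2.0) to (2.9, 4.6), the brown capsule covered √(1.1² + 2.6²) ≈ 2.8 units.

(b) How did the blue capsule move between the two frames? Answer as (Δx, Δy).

(0.8, -1.0)

From the two frames, the blue capsule sits at roughly (3.1, 6.5) before and (3.9, 5.5) after.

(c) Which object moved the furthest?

the red capsule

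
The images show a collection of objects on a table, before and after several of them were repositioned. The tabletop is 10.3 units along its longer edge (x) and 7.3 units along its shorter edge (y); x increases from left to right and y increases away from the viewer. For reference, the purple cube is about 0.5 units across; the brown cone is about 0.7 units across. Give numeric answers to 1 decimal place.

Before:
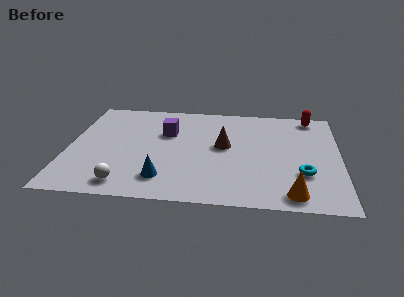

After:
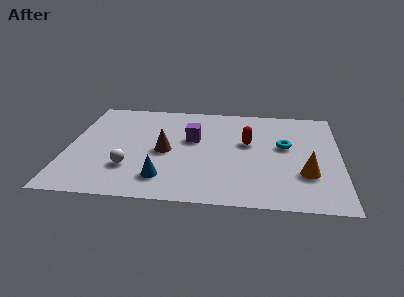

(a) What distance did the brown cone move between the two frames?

2.3

The brown cone was near (5.9, 4.0) before and (3.7, 3.4) after, so it travelled √(2.2² + 0.6²) ≈ 2.3 units.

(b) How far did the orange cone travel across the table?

1.5

From (8.5, 0.9) to (9.0, 2.3), the orange cone covered √(0.5² + 1.4²) ≈ 1.5 units.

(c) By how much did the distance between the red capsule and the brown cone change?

-0.9

They were about 4.1 units apart before and 3.2 after — 0.9 units closer together.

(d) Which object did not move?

the blue cone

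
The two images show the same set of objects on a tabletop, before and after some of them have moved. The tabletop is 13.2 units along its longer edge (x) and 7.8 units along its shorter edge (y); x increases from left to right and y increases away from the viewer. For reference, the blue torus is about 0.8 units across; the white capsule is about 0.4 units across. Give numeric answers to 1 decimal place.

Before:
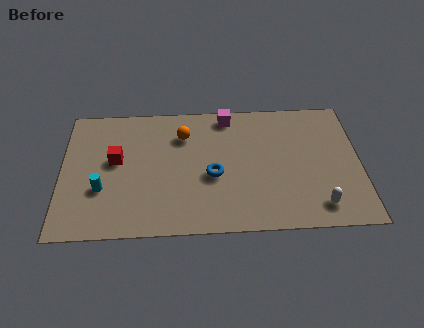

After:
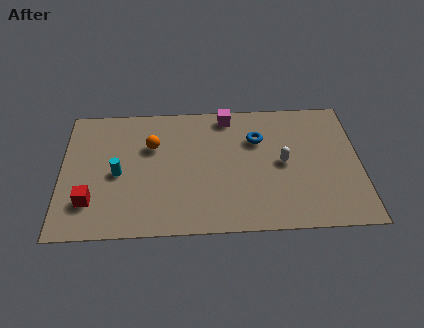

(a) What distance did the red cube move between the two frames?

2.6

The red cube moved from about (2.4, 4.4) to (1.3, 2.0), a distance of √(1.1² + 2.4²) ≈ 2.6.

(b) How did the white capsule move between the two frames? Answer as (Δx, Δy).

(-1.5, 2.6)

From the two frames, the white capsule sits at roughly (11.3, 1.3) before and (9.8, 3.9) after.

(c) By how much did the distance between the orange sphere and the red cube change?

+0.9

The distance was about 3.3 in the first image and 4.2 in the second, so they moved 0.9 units further apart.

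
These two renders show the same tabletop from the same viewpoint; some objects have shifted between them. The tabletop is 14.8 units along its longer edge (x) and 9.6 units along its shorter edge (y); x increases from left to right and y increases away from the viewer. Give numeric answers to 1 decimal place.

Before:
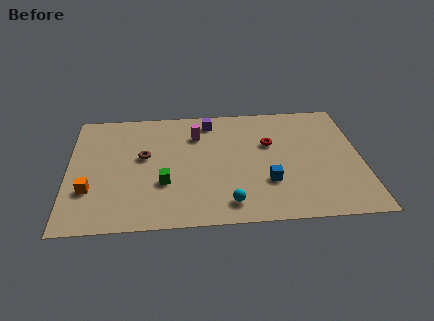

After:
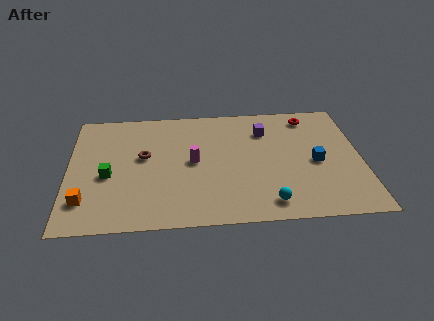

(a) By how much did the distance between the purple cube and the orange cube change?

+2.4

Before: roughly 8.0 units apart; after: 10.4. That's 2.4 units further apart.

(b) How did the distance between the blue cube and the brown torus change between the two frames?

+2.1

They were about 6.7 units apart before and 8.8 after — 2.1 units further apart.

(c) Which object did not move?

the brown torus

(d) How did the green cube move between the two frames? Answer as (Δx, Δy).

(-2.8, 0.8)

The green cube was at about (4.8, 3.3) and moved to about (2.0, 4.1).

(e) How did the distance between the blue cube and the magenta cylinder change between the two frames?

+0.8

The distance was about 5.4 in the first image and 6.2 in the second, so they moved 0.8 units further apart.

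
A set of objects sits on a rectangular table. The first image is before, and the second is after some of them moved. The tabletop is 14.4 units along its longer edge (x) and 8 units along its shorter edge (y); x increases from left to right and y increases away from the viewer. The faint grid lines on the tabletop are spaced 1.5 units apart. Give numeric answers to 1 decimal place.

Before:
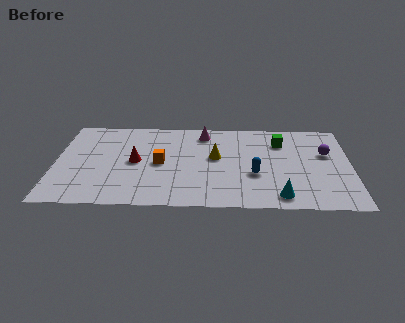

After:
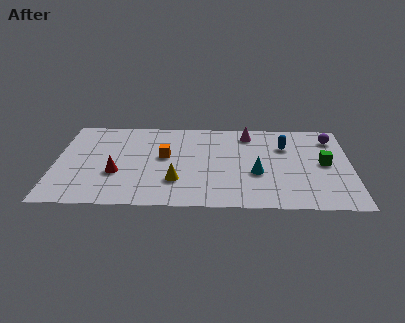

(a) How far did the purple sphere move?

1.4

The purple sphere moved from about (13.2, 5.0) to (13.5, 6.4), a distance of √(0.3² + 1.4²) ≈ 1.4.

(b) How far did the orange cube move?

0.6

From (5.1, 3.9) to (5.3, 4.5), the orange cube covered √(0.2² + 0.6²) ≈ 0.6 units.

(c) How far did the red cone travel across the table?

1.4

From (3.9, 4.0) to (3.0, 2.9), the red cone covered √(0.9² + 1.1²) ≈ 1.4 units.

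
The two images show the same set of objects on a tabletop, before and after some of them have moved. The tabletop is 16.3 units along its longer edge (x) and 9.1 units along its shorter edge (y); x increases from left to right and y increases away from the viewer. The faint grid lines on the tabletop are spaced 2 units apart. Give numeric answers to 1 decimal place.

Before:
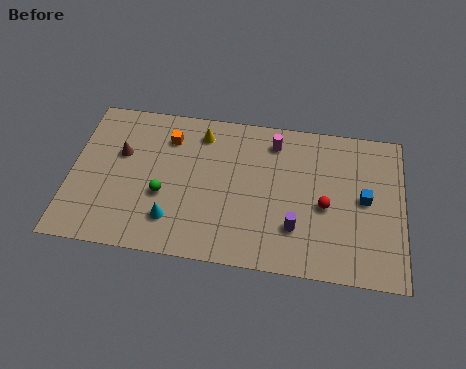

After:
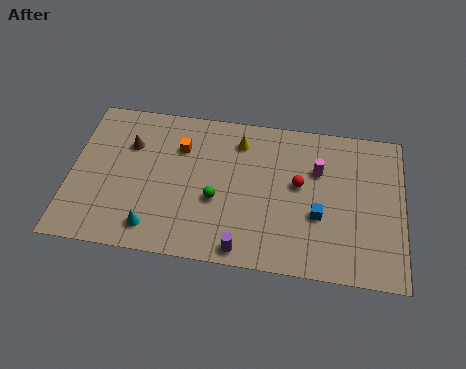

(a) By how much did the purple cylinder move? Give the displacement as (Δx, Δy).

(-2.5, -1.6)

The purple cylinder was at about (11.1, 2.5) and moved to about (8.6, 0.9).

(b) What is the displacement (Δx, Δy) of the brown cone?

(0.4, 0.6)

The brown cone was at about (2.4, 5.7) and moved to about (2.8, 6.3).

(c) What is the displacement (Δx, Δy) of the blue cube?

(-2.2, -1.3)

The blue cube started near (14.4, 4.7) and ended near (12.2, 3.4).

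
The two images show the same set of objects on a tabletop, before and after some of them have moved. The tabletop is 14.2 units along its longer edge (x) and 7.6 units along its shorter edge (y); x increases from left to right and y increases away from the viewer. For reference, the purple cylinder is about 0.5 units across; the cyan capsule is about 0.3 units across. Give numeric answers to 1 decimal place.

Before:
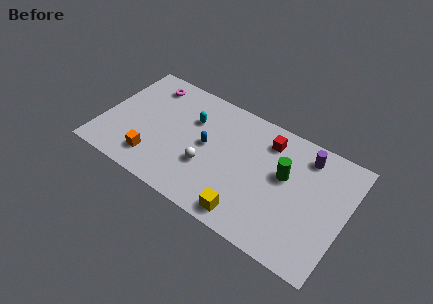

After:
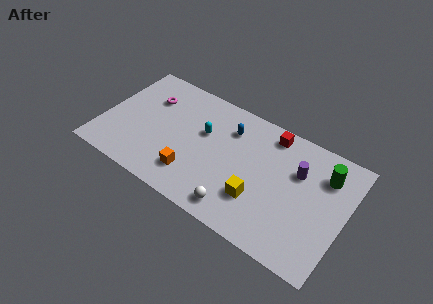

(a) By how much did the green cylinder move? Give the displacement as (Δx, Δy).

(2.2, 1.2)

The green cylinder was at about (10.6, 4.5) and moved to about (12.8, 5.7).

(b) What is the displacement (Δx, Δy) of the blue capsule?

(1.1, 1.7)

From the two frames, the blue capsule sits at roughly (6.1, 4.0) before and (7.2, 5.7) after.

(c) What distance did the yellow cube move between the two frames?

1.4

The yellow cube moved from about (9.0, 1.0) to (9.4, 2.3), a distance of √(0.4² + 1.3²) ≈ 1.4.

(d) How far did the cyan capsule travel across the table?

0.9

From (5.0, 5.2) to (5.8, 4.7), the cyan capsule covered √(0.8² + 0.5²) ≈ 0.9 units.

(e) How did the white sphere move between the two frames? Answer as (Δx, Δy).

(2.1, -1.6)

The white sphere was at about (6.3, 2.7) and moved to about (8.4, 1.1).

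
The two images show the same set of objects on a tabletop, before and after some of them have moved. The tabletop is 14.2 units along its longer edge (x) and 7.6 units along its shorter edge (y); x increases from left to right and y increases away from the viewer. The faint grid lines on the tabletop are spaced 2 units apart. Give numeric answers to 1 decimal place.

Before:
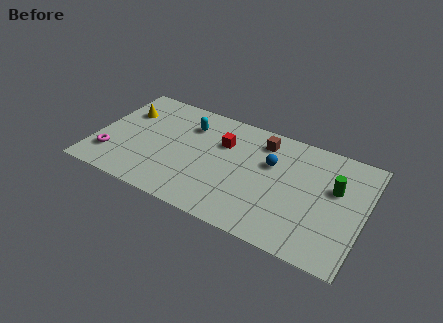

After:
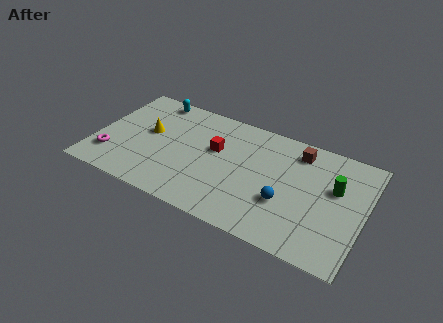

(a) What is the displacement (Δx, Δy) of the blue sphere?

(1.0, -2.2)

The blue sphere was at about (9.2, 4.9) and moved to about (10.2, 2.7).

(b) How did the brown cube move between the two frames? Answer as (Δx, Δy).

(1.9, 0.1)

The brown cube started near (8.6, 6.2) and ended near (10.5, 6.3).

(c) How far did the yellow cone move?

1.7

The yellow cone moved from about (1.3, 5.3) to (2.7, 4.3), a distance of √(1.4² + 1.0²) ≈ 1.7.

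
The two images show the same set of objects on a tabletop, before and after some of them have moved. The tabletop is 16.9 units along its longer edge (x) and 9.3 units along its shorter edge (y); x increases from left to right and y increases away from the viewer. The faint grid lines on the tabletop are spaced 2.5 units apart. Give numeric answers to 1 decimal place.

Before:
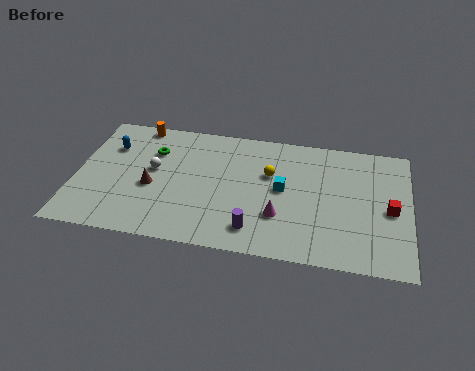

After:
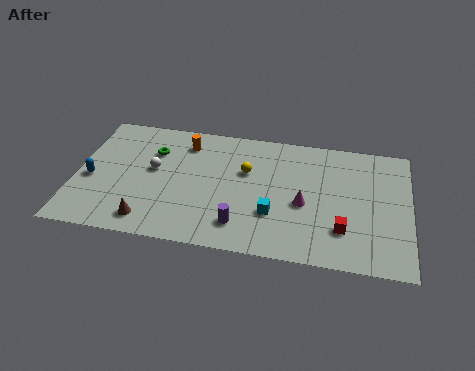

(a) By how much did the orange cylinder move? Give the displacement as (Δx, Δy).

(2.5, -1.0)

The orange cylinder was at about (2.9, 8.5) and moved to about (5.4, 7.5).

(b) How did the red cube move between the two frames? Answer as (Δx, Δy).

(-2.3, -1.8)

The red cube was at about (15.9, 4.3) and moved to about (13.6, 2.5).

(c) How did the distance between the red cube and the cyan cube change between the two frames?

-1.9

They were about 5.4 units apart before and 3.5 after — 1.9 units closer together.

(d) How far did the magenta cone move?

1.6

From (10.4, 2.9) to (11.6, 4.0), the magenta cone covered √(1.2² + 1.1²) ≈ 1.6 units.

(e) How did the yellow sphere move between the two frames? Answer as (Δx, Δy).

(-1.2, 0.0)

From the two frames, the yellow sphere sits at roughly (9.8, 5.9) before and (8.6, 5.9) after.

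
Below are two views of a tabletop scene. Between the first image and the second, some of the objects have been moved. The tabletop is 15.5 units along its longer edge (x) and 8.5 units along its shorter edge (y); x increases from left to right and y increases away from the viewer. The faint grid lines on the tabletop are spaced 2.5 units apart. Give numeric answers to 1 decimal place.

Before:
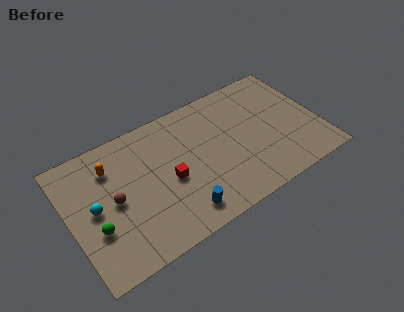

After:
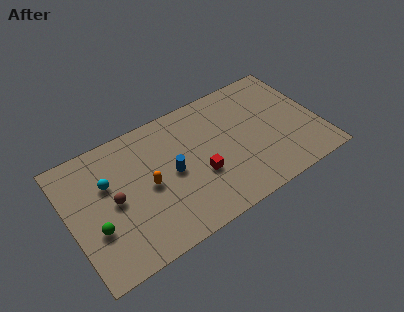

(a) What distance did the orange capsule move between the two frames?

3.0

The orange capsule moved from about (2.8, 6.4) to (4.8, 4.1), a distance of √(2.0² + 2.3²) ≈ 3.0.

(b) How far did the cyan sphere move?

1.6

The cyan sphere moved from about (1.5, 4.3) to (2.5, 5.5), a distance of √(1.0² + 1.2²) ≈ 1.6.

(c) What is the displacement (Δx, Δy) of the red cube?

(1.8, -0.6)

The red cube started near (6.1, 3.8) and ended near (7.9, 3.2).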